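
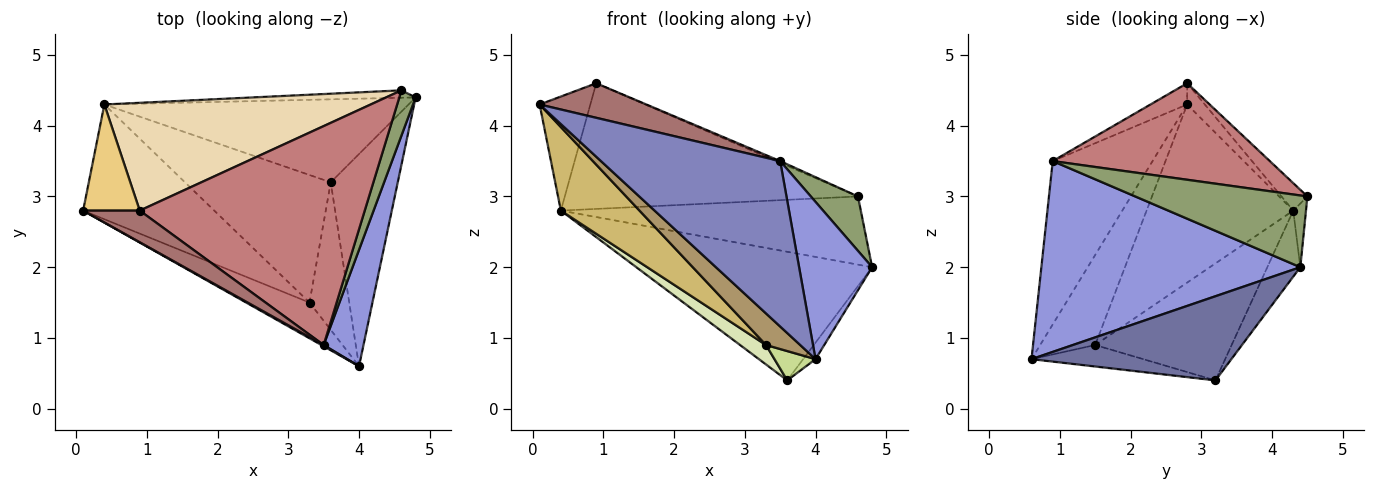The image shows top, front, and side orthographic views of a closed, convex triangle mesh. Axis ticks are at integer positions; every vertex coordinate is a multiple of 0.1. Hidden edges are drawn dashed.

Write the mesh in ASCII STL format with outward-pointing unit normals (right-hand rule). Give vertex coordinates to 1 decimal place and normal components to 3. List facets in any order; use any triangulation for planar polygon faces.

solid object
 facet normal 0.781 0.048 -0.622
  outer loop
   vertex 3.6 3.2 0.4
   vertex 4.8 4.4 2.0
   vertex 4.0 0.6 0.7
  endloop
 endfacet
 facet normal -0.487 -0.874 0.007
  outer loop
   vertex 3.5 0.9 3.5
   vertex 0.1 2.8 4.3
   vertex 4.0 0.6 0.7
  endloop
 endfacet
 facet normal 0.944 -0.266 0.197
  outer loop
   vertex 3.5 0.9 3.5
   vertex 4.0 0.6 0.7
   vertex 4.8 4.4 2.0
  endloop
 endfacet
 facet normal -0.117 0.835 -0.538
  outer loop
   vertex 0.4 4.3 2.8
   vertex 4.8 4.4 2.0
   vertex 3.6 3.2 0.4
  endloop
 endfacet
 facet normal 0.942 -0.258 0.214
  outer loop
   vertex 4.6 4.5 3.0
   vertex 3.5 0.9 3.5
   vertex 4.8 4.4 2.0
  endloop
 endfacet
 facet normal -0.042 0.993 -0.108
  outer loop
   vertex 4.6 4.5 3.0
   vertex 4.8 4.4 2.0
   vertex 0.4 4.3 2.8
  endloop
 endfacet
 facet normal -0.469 -0.172 -0.866
  outer loop
   vertex 3.3 1.5 0.9
   vertex 3.6 3.2 0.4
   vertex 4.0 0.6 0.7
  endloop
 endfacet
 facet normal -0.621 -0.118 -0.774
  outer loop
   vertex 3.3 1.5 0.9
   vertex 0.4 4.3 2.8
   vertex 3.6 3.2 0.4
  endloop
 endfacet
 facet normal -0.729 -0.453 -0.513
  outer loop
   vertex 3.3 1.5 0.9
   vertex 4.0 0.6 0.7
   vertex 0.1 2.8 4.3
  endloop
 endfacet
 facet normal -0.739 -0.396 -0.544
  outer loop
   vertex 3.3 1.5 0.9
   vertex 0.1 2.8 4.3
   vertex 0.4 4.3 2.8
  endloop
 endfacet
 facet normal -0.247 0.709 0.660
  outer loop
   vertex 0.9 2.8 4.6
   vertex 0.4 4.3 2.8
   vertex 0.1 2.8 4.3
  endloop
 endfacet
 facet normal -0.067 0.757 0.650
  outer loop
   vertex 0.9 2.8 4.6
   vertex 4.6 4.5 3.0
   vertex 0.4 4.3 2.8
  endloop
 endfacet
 facet normal -0.245 -0.715 0.655
  outer loop
   vertex 0.9 2.8 4.6
   vertex 0.1 2.8 4.3
   vertex 3.5 0.9 3.5
  endloop
 endfacet
 facet normal 0.394 0.007 0.919
  outer loop
   vertex 0.9 2.8 4.6
   vertex 3.5 0.9 3.5
   vertex 4.6 4.5 3.0
  endloop
 endfacet
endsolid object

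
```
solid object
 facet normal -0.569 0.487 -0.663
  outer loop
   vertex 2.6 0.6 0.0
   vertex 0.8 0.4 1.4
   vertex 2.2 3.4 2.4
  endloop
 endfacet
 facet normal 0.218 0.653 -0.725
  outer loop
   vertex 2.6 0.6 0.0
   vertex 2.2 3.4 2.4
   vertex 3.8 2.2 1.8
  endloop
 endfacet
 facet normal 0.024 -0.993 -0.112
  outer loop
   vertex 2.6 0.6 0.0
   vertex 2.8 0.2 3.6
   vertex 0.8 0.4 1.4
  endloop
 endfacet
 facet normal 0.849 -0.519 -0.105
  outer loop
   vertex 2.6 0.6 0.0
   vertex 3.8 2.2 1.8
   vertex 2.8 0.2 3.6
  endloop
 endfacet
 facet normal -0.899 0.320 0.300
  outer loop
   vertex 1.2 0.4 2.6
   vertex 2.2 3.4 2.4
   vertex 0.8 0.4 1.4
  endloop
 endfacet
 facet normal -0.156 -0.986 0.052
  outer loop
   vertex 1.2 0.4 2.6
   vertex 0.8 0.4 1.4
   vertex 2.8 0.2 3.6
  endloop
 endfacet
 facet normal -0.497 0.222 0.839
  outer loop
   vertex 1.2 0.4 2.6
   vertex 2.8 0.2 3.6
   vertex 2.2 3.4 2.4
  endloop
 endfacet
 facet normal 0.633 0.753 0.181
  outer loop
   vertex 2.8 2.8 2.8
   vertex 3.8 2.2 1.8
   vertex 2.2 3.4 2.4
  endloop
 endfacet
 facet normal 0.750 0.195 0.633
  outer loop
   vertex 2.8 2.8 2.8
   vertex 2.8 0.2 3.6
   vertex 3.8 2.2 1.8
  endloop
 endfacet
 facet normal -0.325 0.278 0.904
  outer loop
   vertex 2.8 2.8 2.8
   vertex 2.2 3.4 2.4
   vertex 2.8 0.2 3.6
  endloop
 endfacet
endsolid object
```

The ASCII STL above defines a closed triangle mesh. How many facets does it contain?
10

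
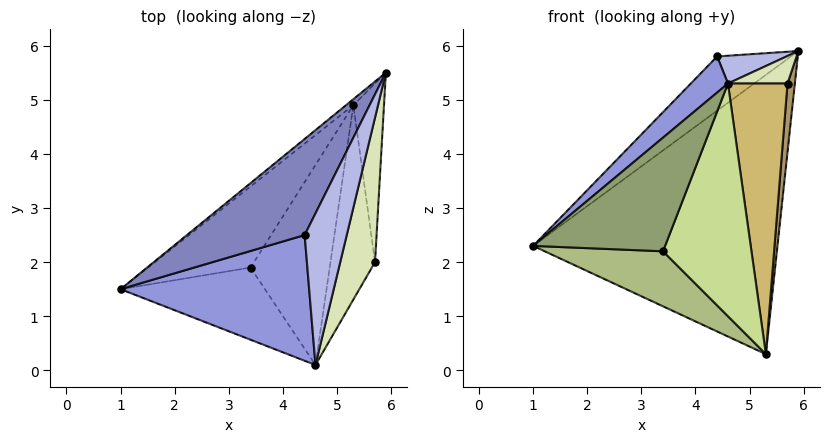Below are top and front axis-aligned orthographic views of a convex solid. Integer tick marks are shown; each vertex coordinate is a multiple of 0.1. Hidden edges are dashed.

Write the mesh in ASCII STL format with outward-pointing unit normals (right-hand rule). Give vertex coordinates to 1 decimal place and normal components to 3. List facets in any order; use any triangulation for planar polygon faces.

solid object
 facet normal -0.625 0.781 -0.017
  outer loop
   vertex 5.3 4.9 0.3
   vertex 1.0 1.5 2.3
   vertex 5.9 5.5 5.9
  endloop
 endfacet
 facet normal -0.721 0.340 0.603
  outer loop
   vertex 4.4 2.5 5.8
   vertex 5.9 5.5 5.9
   vertex 1.0 1.5 2.3
  endloop
 endfacet
 facet normal -0.672 -0.204 0.711
  outer loop
   vertex 4.4 2.5 5.8
   vertex 1.0 1.5 2.3
   vertex 4.6 0.1 5.3
  endloop
 endfacet
 facet normal 0.283 -0.173 0.943
  outer loop
   vertex 4.4 2.5 5.8
   vertex 4.6 0.1 5.3
   vertex 5.9 5.5 5.9
  endloop
 endfacet
 facet normal 0.118 -0.838 -0.532
  outer loop
   vertex 3.4 1.9 2.2
   vertex 4.6 0.1 5.3
   vertex 1.0 1.5 2.3
  endloop
 endfacet
 facet normal 0.059 -0.561 -0.826
  outer loop
   vertex 3.4 1.9 2.2
   vertex 1.0 1.5 2.3
   vertex 5.3 4.9 0.3
  endloop
 endfacet
 facet normal 0.479 -0.666 -0.572
  outer loop
   vertex 3.4 1.9 2.2
   vertex 5.3 4.9 0.3
   vertex 4.6 0.1 5.3
  endloop
 endfacet
 facet normal 0.307 -0.178 0.935
  outer loop
   vertex 5.7 2.0 5.3
   vertex 5.9 5.5 5.9
   vertex 4.6 0.1 5.3
  endloop
 endfacet
 facet normal 0.994 -0.039 -0.102
  outer loop
   vertex 5.7 2.0 5.3
   vertex 5.3 4.9 0.3
   vertex 5.9 5.5 5.9
  endloop
 endfacet
 facet normal 0.814 -0.471 -0.339
  outer loop
   vertex 5.7 2.0 5.3
   vertex 4.6 0.1 5.3
   vertex 5.3 4.9 0.3
  endloop
 endfacet
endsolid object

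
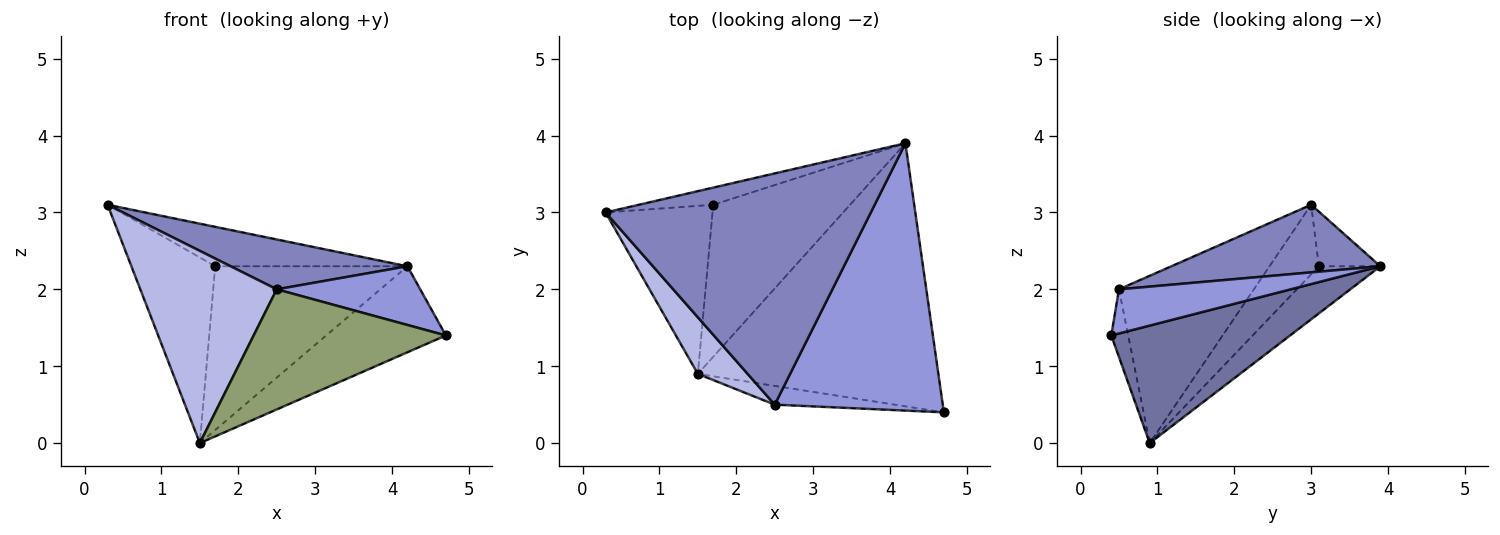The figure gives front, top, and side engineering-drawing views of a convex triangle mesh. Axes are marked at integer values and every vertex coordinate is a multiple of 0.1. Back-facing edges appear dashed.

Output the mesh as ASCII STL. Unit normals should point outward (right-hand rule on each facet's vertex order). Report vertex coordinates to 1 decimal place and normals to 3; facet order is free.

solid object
 facet normal 0.421 0.282 -0.862
  outer loop
   vertex 1.5 0.9 0.0
   vertex 4.2 3.9 2.3
   vertex 4.7 0.4 1.4
  endloop
 endfacet
 facet normal 0.242 -0.205 0.949
  outer loop
   vertex 2.5 0.5 2.0
   vertex 4.2 3.9 2.3
   vertex 0.3 3.0 3.1
  endloop
 endfacet
 facet normal 0.249 -0.208 0.946
  outer loop
   vertex 2.5 0.5 2.0
   vertex 4.7 0.4 1.4
   vertex 4.2 3.9 2.3
  endloop
 endfacet
 facet normal -0.688 -0.696 0.205
  outer loop
   vertex 2.5 0.5 2.0
   vertex 0.3 3.0 3.1
   vertex 1.5 0.9 0.0
  endloop
 endfacet
 facet normal -0.087 -0.984 -0.154
  outer loop
   vertex 2.5 0.5 2.0
   vertex 1.5 0.9 0.0
   vertex 4.7 0.4 1.4
  endloop
 endfacet
 facet normal -0.282 0.880 -0.383
  outer loop
   vertex 1.7 3.1 2.3
   vertex 0.3 3.0 3.1
   vertex 4.2 3.9 2.3
  endloop
 endfacet
 facet normal -0.400 0.679 -0.615
  outer loop
   vertex 1.7 3.1 2.3
   vertex 1.5 0.9 0.0
   vertex 0.3 3.0 3.1
  endloop
 endfacet
 facet normal -0.228 0.713 -0.663
  outer loop
   vertex 1.7 3.1 2.3
   vertex 4.2 3.9 2.3
   vertex 1.5 0.9 0.0
  endloop
 endfacet
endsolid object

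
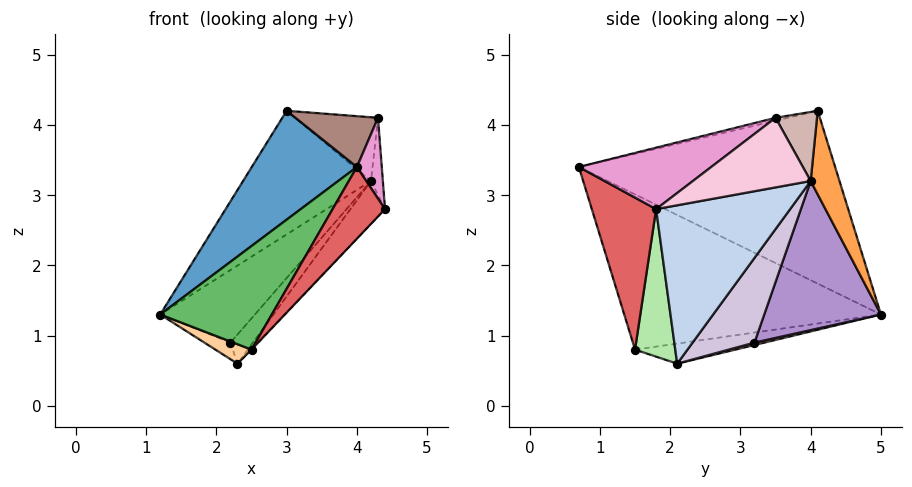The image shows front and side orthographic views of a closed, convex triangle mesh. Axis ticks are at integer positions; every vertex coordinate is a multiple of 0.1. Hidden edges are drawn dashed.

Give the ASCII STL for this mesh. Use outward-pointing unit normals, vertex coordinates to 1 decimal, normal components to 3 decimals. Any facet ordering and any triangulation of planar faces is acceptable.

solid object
 facet normal -0.842 -0.345 0.415
  outer loop
   vertex 3.0 4.1 4.2
   vertex 1.2 5.0 1.3
   vertex 4.0 0.7 3.4
  endloop
 endfacet
 facet normal 0.723 0.187 -0.665
  outer loop
   vertex 4.2 4.0 3.2
   vertex 4.4 1.8 2.8
   vertex 2.3 2.1 0.6
  endloop
 endfacet
 facet normal 0.217 0.962 0.164
  outer loop
   vertex 4.2 4.0 3.2
   vertex 1.2 5.0 1.3
   vertex 3.0 4.1 4.2
  endloop
 endfacet
 facet normal -0.938 -0.338 -0.075
  outer loop
   vertex 2.5 1.5 0.8
   vertex 1.2 5.0 1.3
   vertex 2.3 2.1 0.6
  endloop
 endfacet
 facet normal -0.850 -0.369 0.377
  outer loop
   vertex 2.5 1.5 0.8
   vertex 4.0 0.7 3.4
   vertex 1.2 5.0 1.3
  endloop
 endfacet
 facet normal 0.724 0.011 -0.690
  outer loop
   vertex 2.5 1.5 0.8
   vertex 2.3 2.1 0.6
   vertex 4.4 1.8 2.8
  endloop
 endfacet
 facet normal 0.652 -0.532 -0.540
  outer loop
   vertex 2.5 1.5 0.8
   vertex 4.4 1.8 2.8
   vertex 4.0 0.7 3.4
  endloop
 endfacet
 facet normal 0.104 0.270 -0.957
  outer loop
   vertex 2.2 3.2 0.9
   vertex 2.3 2.1 0.6
   vertex 1.2 5.0 1.3
  endloop
 endfacet
 facet normal 0.579 0.470 -0.667
  outer loop
   vertex 2.2 3.2 0.9
   vertex 1.2 5.0 1.3
   vertex 4.2 4.0 3.2
  endloop
 endfacet
 facet normal 0.686 0.249 -0.683
  outer loop
   vertex 2.2 3.2 0.9
   vertex 4.2 4.0 3.2
   vertex 2.3 2.1 0.6
  endloop
 endfacet
 facet normal -0.036 -0.239 0.970
  outer loop
   vertex 4.3 3.5 4.1
   vertex 3.0 4.1 4.2
   vertex 4.0 0.7 3.4
  endloop
 endfacet
 facet normal 0.408 0.816 0.408
  outer loop
   vertex 4.3 3.5 4.1
   vertex 4.2 4.0 3.2
   vertex 3.0 4.1 4.2
  endloop
 endfacet
 facet normal 0.937 -0.176 0.302
  outer loop
   vertex 4.3 3.5 4.1
   vertex 4.0 0.7 3.4
   vertex 4.4 1.8 2.8
  endloop
 endfacet
 facet normal 0.993 0.100 -0.055
  outer loop
   vertex 4.3 3.5 4.1
   vertex 4.4 1.8 2.8
   vertex 4.2 4.0 3.2
  endloop
 endfacet
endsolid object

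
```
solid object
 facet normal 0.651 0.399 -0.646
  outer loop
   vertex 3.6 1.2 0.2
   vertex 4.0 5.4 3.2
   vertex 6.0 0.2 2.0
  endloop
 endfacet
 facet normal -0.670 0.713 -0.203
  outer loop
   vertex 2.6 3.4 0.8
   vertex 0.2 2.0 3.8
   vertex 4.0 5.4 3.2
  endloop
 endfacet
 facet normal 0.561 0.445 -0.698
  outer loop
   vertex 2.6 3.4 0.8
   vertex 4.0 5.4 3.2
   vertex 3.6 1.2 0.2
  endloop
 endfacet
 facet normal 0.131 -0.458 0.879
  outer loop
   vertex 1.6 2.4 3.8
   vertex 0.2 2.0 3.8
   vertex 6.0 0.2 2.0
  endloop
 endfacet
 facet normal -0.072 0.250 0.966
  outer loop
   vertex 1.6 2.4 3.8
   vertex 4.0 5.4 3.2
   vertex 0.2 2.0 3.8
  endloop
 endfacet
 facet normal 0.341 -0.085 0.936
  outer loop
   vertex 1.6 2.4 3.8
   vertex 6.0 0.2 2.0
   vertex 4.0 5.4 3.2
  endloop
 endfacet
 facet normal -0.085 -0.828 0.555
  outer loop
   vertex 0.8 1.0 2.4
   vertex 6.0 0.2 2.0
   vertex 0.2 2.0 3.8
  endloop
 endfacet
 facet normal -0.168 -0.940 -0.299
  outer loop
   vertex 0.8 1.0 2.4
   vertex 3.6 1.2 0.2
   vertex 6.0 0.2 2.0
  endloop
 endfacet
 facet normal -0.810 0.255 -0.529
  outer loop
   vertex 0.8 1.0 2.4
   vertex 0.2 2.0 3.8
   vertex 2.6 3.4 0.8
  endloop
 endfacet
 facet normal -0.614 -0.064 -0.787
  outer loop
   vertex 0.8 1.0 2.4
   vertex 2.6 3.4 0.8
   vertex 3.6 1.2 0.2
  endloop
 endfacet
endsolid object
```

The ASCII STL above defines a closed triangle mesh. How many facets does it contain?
10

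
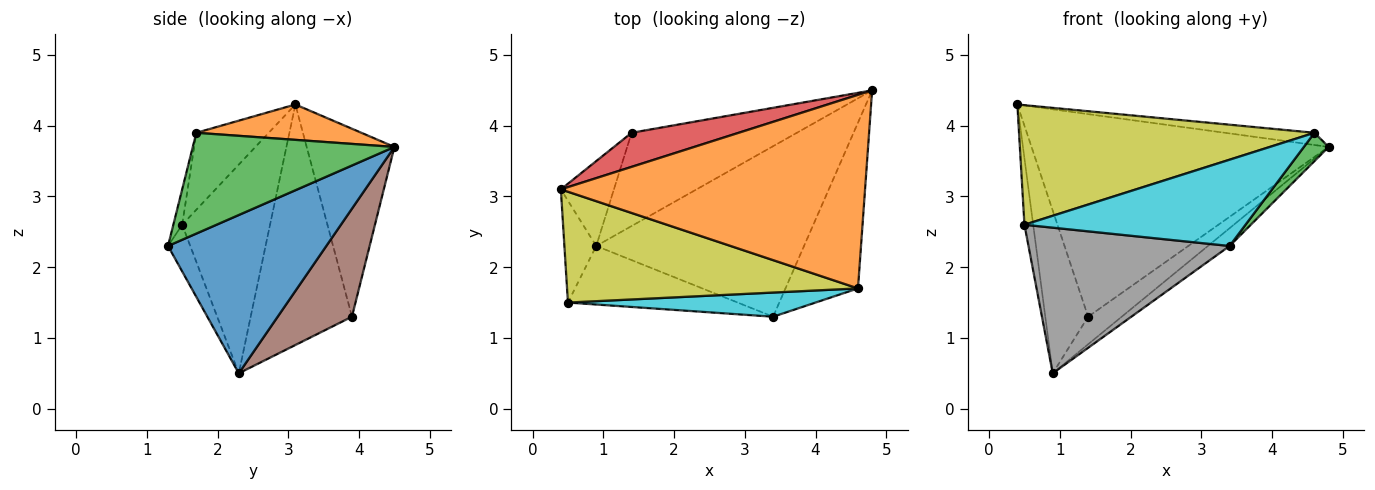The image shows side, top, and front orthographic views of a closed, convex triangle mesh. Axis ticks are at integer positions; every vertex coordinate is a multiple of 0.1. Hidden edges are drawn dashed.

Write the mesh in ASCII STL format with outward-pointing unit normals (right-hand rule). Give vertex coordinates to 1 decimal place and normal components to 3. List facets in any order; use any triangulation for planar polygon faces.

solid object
 facet normal 0.604 0.083 -0.793
  outer loop
   vertex 0.9 2.3 0.5
   vertex 4.8 4.5 3.7
   vertex 3.4 1.3 2.3
  endloop
 endfacet
 facet normal 0.115 0.063 0.991
  outer loop
   vertex 4.6 1.7 3.9
   vertex 4.8 4.5 3.7
   vertex 0.4 3.1 4.3
  endloop
 endfacet
 facet normal 0.808 -0.099 -0.581
  outer loop
   vertex 4.6 1.7 3.9
   vertex 3.4 1.3 2.3
   vertex 4.8 4.5 3.7
  endloop
 endfacet
 facet normal -0.280 0.947 0.159
  outer loop
   vertex 1.4 3.9 1.3
   vertex 0.4 3.1 4.3
   vertex 4.8 4.5 3.7
  endloop
 endfacet
 facet normal -0.903 0.382 -0.199
  outer loop
   vertex 1.4 3.9 1.3
   vertex 0.9 2.3 0.5
   vertex 0.4 3.1 4.3
  endloop
 endfacet
 facet normal 0.531 0.240 -0.813
  outer loop
   vertex 1.4 3.9 1.3
   vertex 4.8 4.5 3.7
   vertex 0.9 2.3 0.5
  endloop
 endfacet
 facet normal -0.984 0.098 -0.150
  outer loop
   vertex 0.5 1.5 2.6
   vertex 0.4 3.1 4.3
   vertex 0.9 2.3 0.5
  endloop
 endfacet
 facet normal -0.102 -0.923 -0.371
  outer loop
   vertex 0.5 1.5 2.6
   vertex 0.9 2.3 0.5
   vertex 3.4 1.3 2.3
  endloop
 endfacet
 facet normal -0.177 -0.722 0.669
  outer loop
   vertex 0.5 1.5 2.6
   vertex 4.6 1.7 3.9
   vertex 0.4 3.1 4.3
  endloop
 endfacet
 facet normal -0.038 -0.962 0.269
  outer loop
   vertex 0.5 1.5 2.6
   vertex 3.4 1.3 2.3
   vertex 4.6 1.7 3.9
  endloop
 endfacet
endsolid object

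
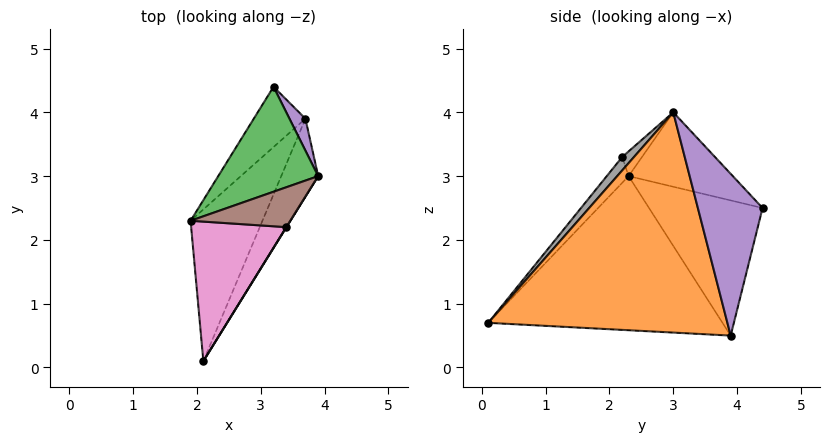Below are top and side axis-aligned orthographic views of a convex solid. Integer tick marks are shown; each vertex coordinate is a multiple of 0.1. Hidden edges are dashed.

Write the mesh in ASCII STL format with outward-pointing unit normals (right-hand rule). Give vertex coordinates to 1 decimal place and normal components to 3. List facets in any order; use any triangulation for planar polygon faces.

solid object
 facet normal -0.853 0.338 -0.398
  outer loop
   vertex 3.7 3.9 0.5
   vertex 2.1 0.1 0.7
   vertex 1.9 2.3 3.0
  endloop
 endfacet
 facet normal 0.908 -0.390 -0.152
  outer loop
   vertex 3.7 3.9 0.5
   vertex 3.9 3.0 4.0
   vertex 2.1 0.1 0.7
  endloop
 endfacet
 facet normal -0.521 0.489 0.700
  outer loop
   vertex 3.2 4.4 2.5
   vertex 1.9 2.3 3.0
   vertex 3.9 3.0 4.0
  endloop
 endfacet
 facet normal -0.838 0.442 -0.320
  outer loop
   vertex 3.2 4.4 2.5
   vertex 3.7 3.9 0.5
   vertex 1.9 2.3 3.0
  endloop
 endfacet
 facet normal 0.852 0.516 0.084
  outer loop
   vertex 3.2 4.4 2.5
   vertex 3.9 3.0 4.0
   vertex 3.7 3.9 0.5
  endloop
 endfacet
 facet normal -0.197 -0.573 0.796
  outer loop
   vertex 3.4 2.2 3.3
   vertex 3.9 3.0 4.0
   vertex 1.9 2.3 3.0
  endloop
 endfacet
 facet normal -0.182 -0.718 0.671
  outer loop
   vertex 3.4 2.2 3.3
   vertex 1.9 2.3 3.0
   vertex 2.1 0.1 0.7
  endloop
 endfacet
 facet normal 0.842 -0.539 0.014
  outer loop
   vertex 3.4 2.2 3.3
   vertex 2.1 0.1 0.7
   vertex 3.9 3.0 4.0
  endloop
 endfacet
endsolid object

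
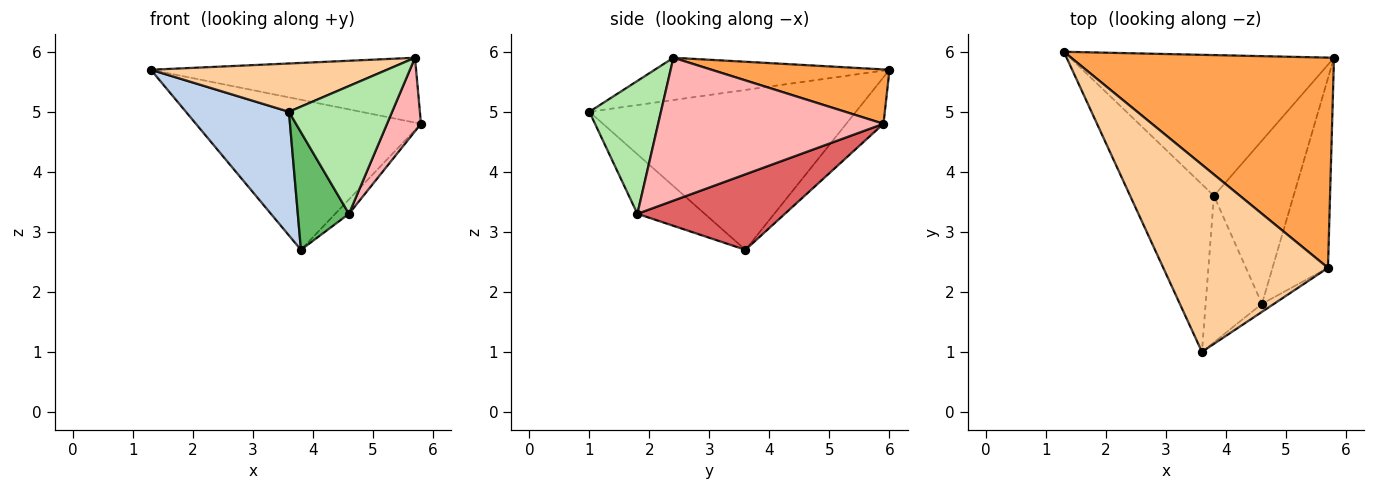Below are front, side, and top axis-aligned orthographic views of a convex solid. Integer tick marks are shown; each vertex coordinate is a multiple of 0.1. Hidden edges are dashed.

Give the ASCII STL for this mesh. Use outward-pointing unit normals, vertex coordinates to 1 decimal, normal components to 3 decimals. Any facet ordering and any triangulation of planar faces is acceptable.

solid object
 facet normal -0.120 0.724 -0.679
  outer loop
   vertex 3.8 3.6 2.7
   vertex 1.3 6.0 5.7
   vertex 5.8 5.9 4.8
  endloop
 endfacet
 facet normal -0.838 -0.324 -0.439
  outer loop
   vertex 3.8 3.6 2.7
   vertex 3.6 1.0 5.0
   vertex 1.3 6.0 5.7
  endloop
 endfacet
 facet normal 0.194 0.289 0.937
  outer loop
   vertex 5.7 2.4 5.9
   vertex 5.8 5.9 4.8
   vertex 1.3 6.0 5.7
  endloop
 endfacet
 facet normal -0.241 -0.242 0.940
  outer loop
   vertex 5.7 2.4 5.9
   vertex 1.3 6.0 5.7
   vertex 3.6 1.0 5.0
  endloop
 endfacet
 facet normal -0.636 -0.483 -0.602
  outer loop
   vertex 4.6 1.8 3.3
   vertex 3.6 1.0 5.0
   vertex 3.8 3.6 2.7
  endloop
 endfacet
 facet normal 0.569 -0.821 -0.051
  outer loop
   vertex 4.6 1.8 3.3
   vertex 5.7 2.4 5.9
   vertex 3.6 1.0 5.0
  endloop
 endfacet
 facet normal 0.687 0.064 -0.724
  outer loop
   vertex 4.6 1.8 3.3
   vertex 3.8 3.6 2.7
   vertex 5.8 5.9 4.8
  endloop
 endfacet
 facet normal 0.923 -0.139 -0.358
  outer loop
   vertex 4.6 1.8 3.3
   vertex 5.8 5.9 4.8
   vertex 5.7 2.4 5.9
  endloop
 endfacet
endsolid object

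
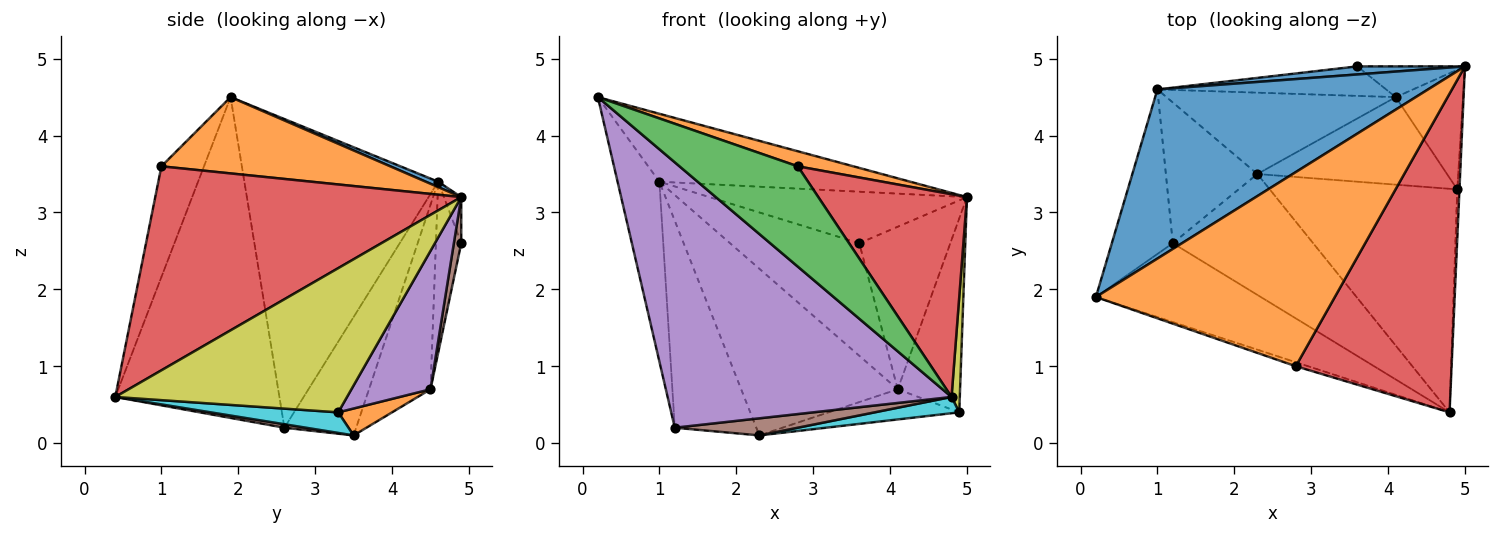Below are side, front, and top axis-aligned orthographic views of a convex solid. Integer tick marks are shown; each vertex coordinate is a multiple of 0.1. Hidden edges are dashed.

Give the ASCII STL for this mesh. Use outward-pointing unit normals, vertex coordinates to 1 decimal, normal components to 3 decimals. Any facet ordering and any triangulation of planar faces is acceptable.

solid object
 facet normal 0.018 0.373 0.928
  outer loop
   vertex 1.0 4.6 3.4
   vertex 0.2 1.9 4.5
   vertex 5.0 4.9 3.2
  endloop
 endfacet
 facet normal 0.303 -0.074 0.950
  outer loop
   vertex 2.8 1.0 3.6
   vertex 5.0 4.9 3.2
   vertex 0.2 1.9 4.5
  endloop
 endfacet
 facet normal -0.338 -0.940 -0.038
  outer loop
   vertex 2.8 1.0 3.6
   vertex 0.2 1.9 4.5
   vertex 4.8 0.4 0.6
  endloop
 endfacet
 facet normal 0.741 -0.360 0.566
  outer loop
   vertex 2.8 1.0 3.6
   vertex 4.8 0.4 0.6
   vertex 5.0 4.9 3.2
  endloop
 endfacet
 facet normal -0.485 -0.838 -0.249
  outer loop
   vertex 1.2 2.6 0.2
   vertex 4.8 0.4 0.6
   vertex 0.2 1.9 4.5
  endloop
 endfacet
 facet normal 0.024 -0.140 -0.990
  outer loop
   vertex 1.2 2.6 0.2
   vertex 2.3 3.5 0.1
   vertex 4.8 0.4 0.6
  endloop
 endfacet
 facet normal -0.960 0.207 -0.189
  outer loop
   vertex 1.2 2.6 0.2
   vertex 0.2 1.9 4.5
   vertex 1.0 4.6 3.4
  endloop
 endfacet
 facet normal -0.588 0.669 -0.455
  outer loop
   vertex 1.2 2.6 0.2
   vertex 1.0 4.6 3.4
   vertex 2.3 3.5 0.1
  endloop
 endfacet
 facet normal 0.999 -0.036 -0.015
  outer loop
   vertex 4.9 3.3 0.4
   vertex 5.0 4.9 3.2
   vertex 4.8 0.4 0.6
  endloop
 endfacet
 facet normal 0.109 -0.072 -0.991
  outer loop
   vertex 4.9 3.3 0.4
   vertex 4.8 0.4 0.6
   vertex 2.3 3.5 0.1
  endloop
 endfacet
 facet normal -0.066 0.986 0.154
  outer loop
   vertex 3.6 4.9 2.6
   vertex 1.0 4.6 3.4
   vertex 5.0 4.9 3.2
  endloop
 endfacet
 facet normal 0.133 0.323 -0.937
  outer loop
   vertex 4.1 4.5 0.7
   vertex 4.9 3.3 0.4
   vertex 2.3 3.5 0.1
  endloop
 endfacet
 facet normal -0.333 0.847 -0.414
  outer loop
   vertex 4.1 4.5 0.7
   vertex 2.3 3.5 0.1
   vertex 1.0 4.6 3.4
  endloop
 endfacet
 facet normal -0.186 0.950 -0.249
  outer loop
   vertex 4.1 4.5 0.7
   vertex 1.0 4.6 3.4
   vertex 3.6 4.9 2.6
  endloop
 endfacet
 facet normal 0.734 0.578 -0.357
  outer loop
   vertex 4.1 4.5 0.7
   vertex 5.0 4.9 3.2
   vertex 4.9 3.3 0.4
  endloop
 endfacet
 facet normal 0.079 0.979 -0.185
  outer loop
   vertex 4.1 4.5 0.7
   vertex 3.6 4.9 2.6
   vertex 5.0 4.9 3.2
  endloop
 endfacet
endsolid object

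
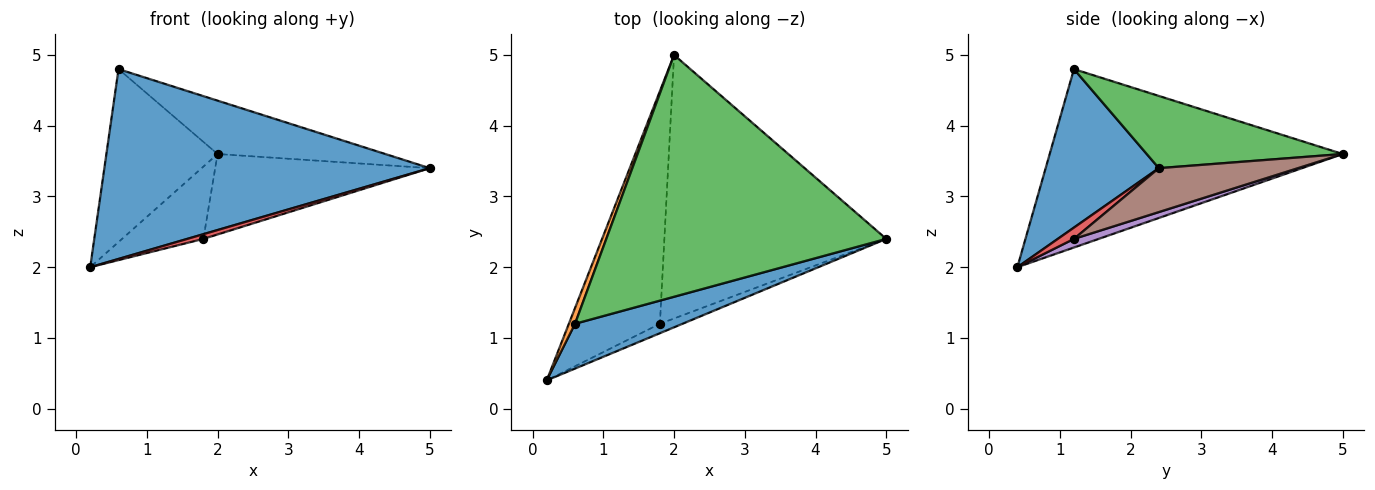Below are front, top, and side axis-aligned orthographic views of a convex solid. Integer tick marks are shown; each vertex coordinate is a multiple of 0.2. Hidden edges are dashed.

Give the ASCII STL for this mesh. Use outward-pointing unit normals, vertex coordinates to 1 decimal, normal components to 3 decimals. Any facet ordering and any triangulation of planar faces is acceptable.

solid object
 facet normal 0.321 -0.922 0.218
  outer loop
   vertex 0.6 1.2 4.8
   vertex 0.2 0.4 2.0
   vertex 5.0 2.4 3.4
  endloop
 endfacet
 facet normal -0.935 0.354 0.032
  outer loop
   vertex 0.6 1.2 4.8
   vertex 2.0 5.0 3.6
   vertex 0.2 0.4 2.0
  endloop
 endfacet
 facet normal 0.244 0.209 0.947
  outer loop
   vertex 0.6 1.2 4.8
   vertex 5.0 2.4 3.4
   vertex 2.0 5.0 3.6
  endloop
 endfacet
 facet normal 0.408 -0.408 -0.816
  outer loop
   vertex 1.8 1.2 2.4
   vertex 5.0 2.4 3.4
   vertex 0.2 0.4 2.0
  endloop
 endfacet
 facet normal 0.090 0.296 -0.951
  outer loop
   vertex 1.8 1.2 2.4
   vertex 0.2 0.4 2.0
   vertex 2.0 5.0 3.6
  endloop
 endfacet
 facet normal 0.186 0.287 -0.940
  outer loop
   vertex 1.8 1.2 2.4
   vertex 2.0 5.0 3.6
   vertex 5.0 2.4 3.4
  endloop
 endfacet
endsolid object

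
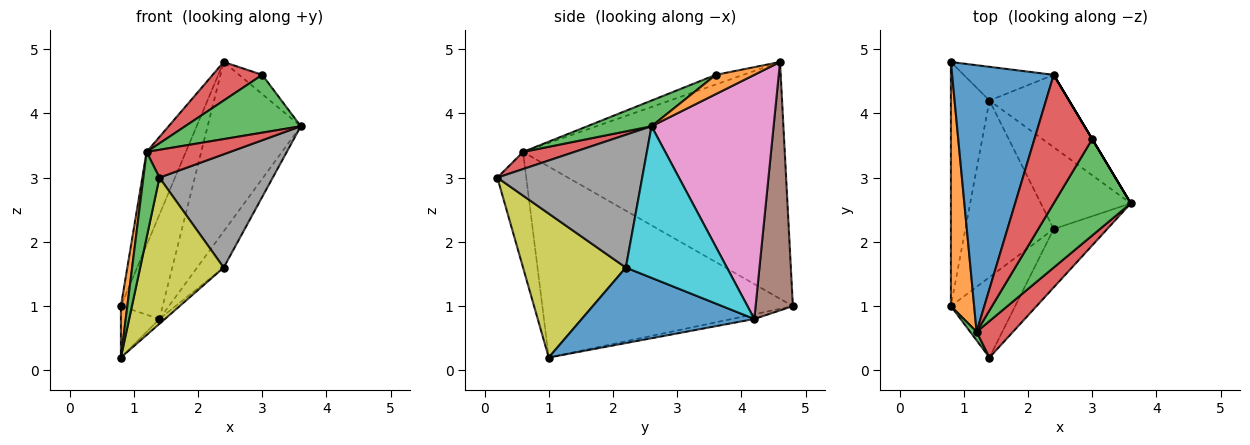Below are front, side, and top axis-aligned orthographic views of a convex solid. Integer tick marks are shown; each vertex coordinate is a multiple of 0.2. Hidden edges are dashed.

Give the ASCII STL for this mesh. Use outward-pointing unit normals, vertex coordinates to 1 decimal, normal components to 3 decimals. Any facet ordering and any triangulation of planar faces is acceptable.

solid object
 facet normal -0.910 0.136 0.391
  outer loop
   vertex 1.2 0.6 3.4
   vertex 2.4 4.6 4.8
   vertex 0.8 4.8 1.0
  endloop
 endfacet
 facet normal -0.992 -0.025 0.121
  outer loop
   vertex 1.2 0.6 3.4
   vertex 0.8 4.8 1.0
   vertex 0.8 1.0 0.2
  endloop
 endfacet
 facet normal -0.873 -0.485 0.049
  outer loop
   vertex 1.2 0.6 3.4
   vertex 0.8 1.0 0.2
   vertex 1.4 0.2 3.0
  endloop
 endfacet
 facet normal 0.350 -0.569 0.744
  outer loop
   vertex 1.2 0.6 3.4
   vertex 1.4 0.2 3.0
   vertex 3.6 2.6 3.8
  endloop
 endfacet
 facet normal -0.119 0.205 -0.972
  outer loop
   vertex 1.4 4.2 0.8
   vertex 0.8 1.0 0.2
   vertex 0.8 4.8 1.0
  endloop
 endfacet
 facet normal 0.647 0.725 -0.234
  outer loop
   vertex 1.4 4.2 0.8
   vertex 0.8 4.8 1.0
   vertex 2.4 4.6 4.8
  endloop
 endfacet
 facet normal 0.769 0.587 -0.251
  outer loop
   vertex 1.4 4.2 0.8
   vertex 2.4 4.6 4.8
   vertex 3.6 2.6 3.8
  endloop
 endfacet
 facet normal 0.751 -0.587 -0.303
  outer loop
   vertex 2.4 2.2 1.6
   vertex 3.6 2.6 3.8
   vertex 1.4 0.2 3.0
  endloop
 endfacet
 facet normal 0.733 -0.596 -0.327
  outer loop
   vertex 2.4 2.2 1.6
   vertex 1.4 0.2 3.0
   vertex 0.8 1.0 0.2
  endloop
 endfacet
 facet normal 0.839 0.220 -0.498
  outer loop
   vertex 2.4 2.2 1.6
   vertex 1.4 4.2 0.8
   vertex 3.6 2.6 3.8
  endloop
 endfacet
 facet normal 0.650 0.021 -0.760
  outer loop
   vertex 2.4 2.2 1.6
   vertex 0.8 1.0 0.2
   vertex 1.4 4.2 0.8
  endloop
 endfacet
 facet normal 0.857 0.514 0.000
  outer loop
   vertex 3.0 3.6 4.6
   vertex 3.6 2.6 3.8
   vertex 2.4 4.6 4.8
  endloop
 endfacet
 facet normal 0.275 -0.495 0.824
  outer loop
   vertex 3.0 3.6 4.6
   vertex 1.2 0.6 3.4
   vertex 3.6 2.6 3.8
  endloop
 endfacet
 facet normal -0.158 -0.284 0.946
  outer loop
   vertex 3.0 3.6 4.6
   vertex 2.4 4.6 4.8
   vertex 1.2 0.6 3.4
  endloop
 endfacet
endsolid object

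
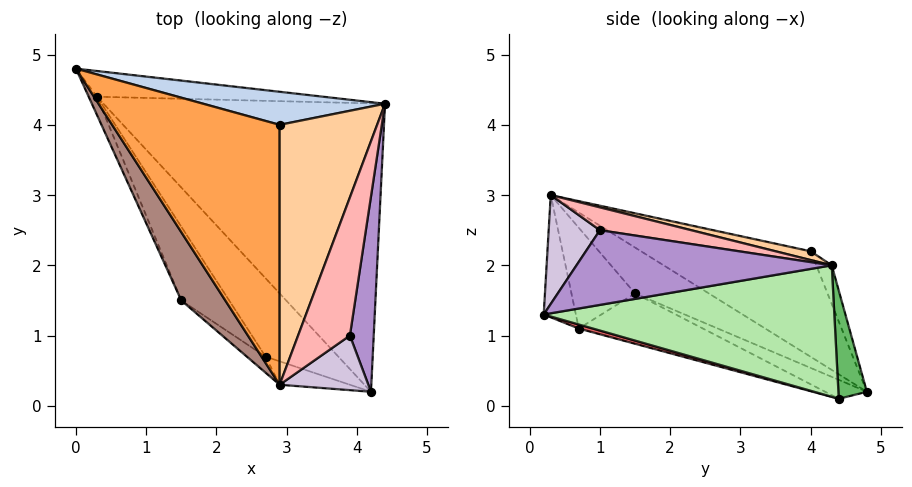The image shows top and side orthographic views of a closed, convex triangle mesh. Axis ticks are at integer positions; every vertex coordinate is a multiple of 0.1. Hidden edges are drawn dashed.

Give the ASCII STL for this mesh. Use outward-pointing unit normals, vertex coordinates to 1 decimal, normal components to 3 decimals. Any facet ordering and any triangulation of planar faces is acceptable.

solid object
 facet normal -0.292 -0.942 -0.168
  outer loop
   vertex 2.7 0.7 1.1
   vertex 4.2 0.2 1.3
   vertex 2.9 0.3 3.0
  endloop
 endfacet
 facet normal -0.106 0.861 0.498
  outer loop
   vertex 2.9 4.0 2.2
   vertex 4.4 4.3 2.0
   vertex 0.0 4.8 0.2
  endloop
 endfacet
 facet normal -0.524 0.180 0.832
  outer loop
   vertex 2.9 4.0 2.2
   vertex 0.0 4.8 0.2
   vertex 2.9 0.3 3.0
  endloop
 endfacet
 facet normal 0.088 0.211 0.974
  outer loop
   vertex 2.9 4.0 2.2
   vertex 2.9 0.3 3.0
   vertex 4.4 4.3 2.0
  endloop
 endfacet
 facet normal 0.378 0.481 -0.791
  outer loop
   vertex 0.3 4.4 0.1
   vertex 0.0 4.8 0.2
   vertex 4.4 4.3 2.0
  endloop
 endfacet
 facet normal 0.419 0.133 -0.898
  outer loop
   vertex 0.3 4.4 0.1
   vertex 4.4 4.3 2.0
   vertex 4.2 0.2 1.3
  endloop
 endfacet
 facet normal 0.054 -0.228 -0.972
  outer loop
   vertex 0.3 4.4 0.1
   vertex 4.2 0.2 1.3
   vertex 2.7 0.7 1.1
  endloop
 endfacet
 facet normal 0.402 0.077 0.912
  outer loop
   vertex 3.9 1.0 2.5
   vertex 4.4 4.3 2.0
   vertex 2.9 0.3 3.0
  endloop
 endfacet
 facet normal 0.948 -0.098 0.302
  outer loop
   vertex 3.9 1.0 2.5
   vertex 4.2 0.2 1.3
   vertex 4.4 4.3 2.0
  endloop
 endfacet
 facet normal 0.648 -0.549 0.528
  outer loop
   vertex 3.9 1.0 2.5
   vertex 2.9 0.3 3.0
   vertex 4.2 0.2 1.3
  endloop
 endfacet
 facet normal -0.721 -0.034 0.692
  outer loop
   vertex 1.5 1.5 1.6
   vertex 2.9 0.3 3.0
   vertex 0.0 4.8 0.2
  endloop
 endfacet
 facet normal -0.582 -0.806 -0.108
  outer loop
   vertex 1.5 1.5 1.6
   vertex 2.7 0.7 1.1
   vertex 2.9 0.3 3.0
  endloop
 endfacet
 facet normal -0.790 -0.506 -0.346
  outer loop
   vertex 1.5 1.5 1.6
   vertex 0.0 4.8 0.2
   vertex 0.3 4.4 0.1
  endloop
 endfacet
 facet normal -0.606 -0.549 -0.576
  outer loop
   vertex 1.5 1.5 1.6
   vertex 0.3 4.4 0.1
   vertex 2.7 0.7 1.1
  endloop
 endfacet
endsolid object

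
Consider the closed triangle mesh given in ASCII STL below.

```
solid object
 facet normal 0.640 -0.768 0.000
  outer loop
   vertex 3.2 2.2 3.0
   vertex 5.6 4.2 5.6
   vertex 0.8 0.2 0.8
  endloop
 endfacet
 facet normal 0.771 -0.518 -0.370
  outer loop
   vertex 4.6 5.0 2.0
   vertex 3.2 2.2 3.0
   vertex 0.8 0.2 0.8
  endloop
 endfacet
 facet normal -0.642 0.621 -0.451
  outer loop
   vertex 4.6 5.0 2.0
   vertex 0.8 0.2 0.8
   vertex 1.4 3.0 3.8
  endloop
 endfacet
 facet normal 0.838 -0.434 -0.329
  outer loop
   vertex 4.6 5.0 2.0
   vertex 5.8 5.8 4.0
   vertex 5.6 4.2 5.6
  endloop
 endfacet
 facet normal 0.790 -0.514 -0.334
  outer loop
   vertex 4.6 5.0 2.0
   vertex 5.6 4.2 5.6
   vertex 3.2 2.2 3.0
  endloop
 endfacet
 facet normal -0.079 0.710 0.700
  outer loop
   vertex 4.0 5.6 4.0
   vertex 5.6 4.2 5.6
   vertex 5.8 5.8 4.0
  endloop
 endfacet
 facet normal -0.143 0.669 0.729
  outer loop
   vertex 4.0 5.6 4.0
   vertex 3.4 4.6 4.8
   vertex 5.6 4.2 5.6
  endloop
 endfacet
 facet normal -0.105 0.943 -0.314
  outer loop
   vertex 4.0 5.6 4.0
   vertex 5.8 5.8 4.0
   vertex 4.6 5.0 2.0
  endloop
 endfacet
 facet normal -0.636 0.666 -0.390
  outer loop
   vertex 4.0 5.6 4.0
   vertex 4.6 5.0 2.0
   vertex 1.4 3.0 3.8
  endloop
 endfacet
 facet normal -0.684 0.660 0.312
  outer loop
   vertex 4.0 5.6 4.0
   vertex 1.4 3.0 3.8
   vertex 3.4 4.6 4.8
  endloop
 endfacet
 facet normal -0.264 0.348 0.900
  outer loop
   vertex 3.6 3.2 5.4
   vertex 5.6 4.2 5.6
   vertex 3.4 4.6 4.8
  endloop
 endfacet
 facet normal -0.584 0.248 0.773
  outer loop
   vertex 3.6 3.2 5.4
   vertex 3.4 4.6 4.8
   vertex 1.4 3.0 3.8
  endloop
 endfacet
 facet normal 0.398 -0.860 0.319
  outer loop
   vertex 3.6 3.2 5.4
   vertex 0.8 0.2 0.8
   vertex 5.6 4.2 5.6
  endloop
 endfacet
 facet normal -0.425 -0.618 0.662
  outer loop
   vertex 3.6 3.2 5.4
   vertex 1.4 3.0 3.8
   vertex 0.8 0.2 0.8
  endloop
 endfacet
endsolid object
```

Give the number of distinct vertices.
9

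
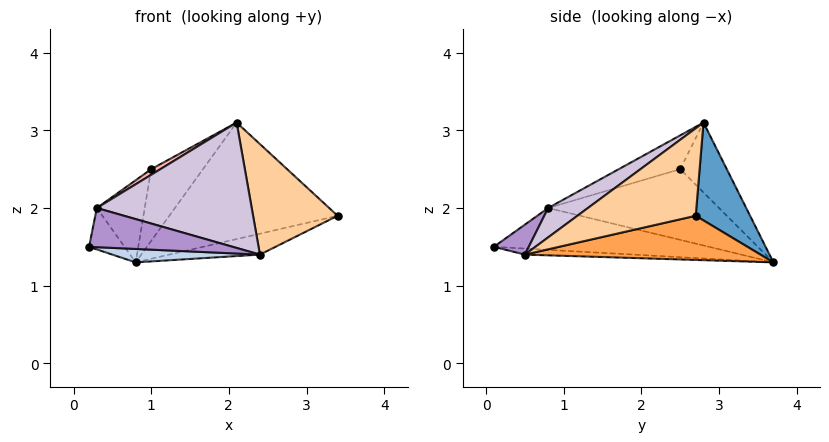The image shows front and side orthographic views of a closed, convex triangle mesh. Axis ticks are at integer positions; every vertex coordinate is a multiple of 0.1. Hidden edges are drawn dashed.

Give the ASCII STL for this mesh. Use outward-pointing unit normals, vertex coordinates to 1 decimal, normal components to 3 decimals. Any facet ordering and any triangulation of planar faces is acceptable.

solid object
 facet normal 0.298 0.922 0.246
  outer loop
   vertex 2.1 2.8 3.1
   vertex 3.4 2.7 1.9
   vertex 0.8 3.7 1.3
  endloop
 endfacet
 facet normal -0.036 -0.049 -0.998
  outer loop
   vertex 2.4 0.5 1.4
   vertex 0.2 0.1 1.5
   vertex 0.8 3.7 1.3
  endloop
 endfacet
 facet normal 0.260 0.100 -0.960
  outer loop
   vertex 2.4 0.5 1.4
   vertex 0.8 3.7 1.3
   vertex 3.4 2.7 1.9
  endloop
 endfacet
 facet normal 0.596 -0.426 0.681
  outer loop
   vertex 2.4 0.5 1.4
   vertex 3.4 2.7 1.9
   vertex 2.1 2.8 3.1
  endloop
 endfacet
 facet normal -0.509 0.565 0.650
  outer loop
   vertex 1.0 2.5 2.5
   vertex 2.1 2.8 3.1
   vertex 0.8 3.7 1.3
  endloop
 endfacet
 facet normal -0.986 0.163 -0.031
  outer loop
   vertex 0.3 0.8 2.0
   vertex 0.8 3.7 1.3
   vertex 0.2 0.1 1.5
  endloop
 endfacet
 facet normal -0.884 0.248 0.395
  outer loop
   vertex 0.3 0.8 2.0
   vertex 1.0 2.5 2.5
   vertex 0.8 3.7 1.3
  endloop
 endfacet
 facet normal -0.463 -0.069 0.884
  outer loop
   vertex 0.3 0.8 2.0
   vertex 2.1 2.8 3.1
   vertex 1.0 2.5 2.5
  endloop
 endfacet
 facet normal 0.143 -0.589 0.796
  outer loop
   vertex 0.3 0.8 2.0
   vertex 0.2 0.1 1.5
   vertex 2.4 0.5 1.4
  endloop
 endfacet
 facet normal 0.148 -0.575 0.804
  outer loop
   vertex 0.3 0.8 2.0
   vertex 2.4 0.5 1.4
   vertex 2.1 2.8 3.1
  endloop
 endfacet
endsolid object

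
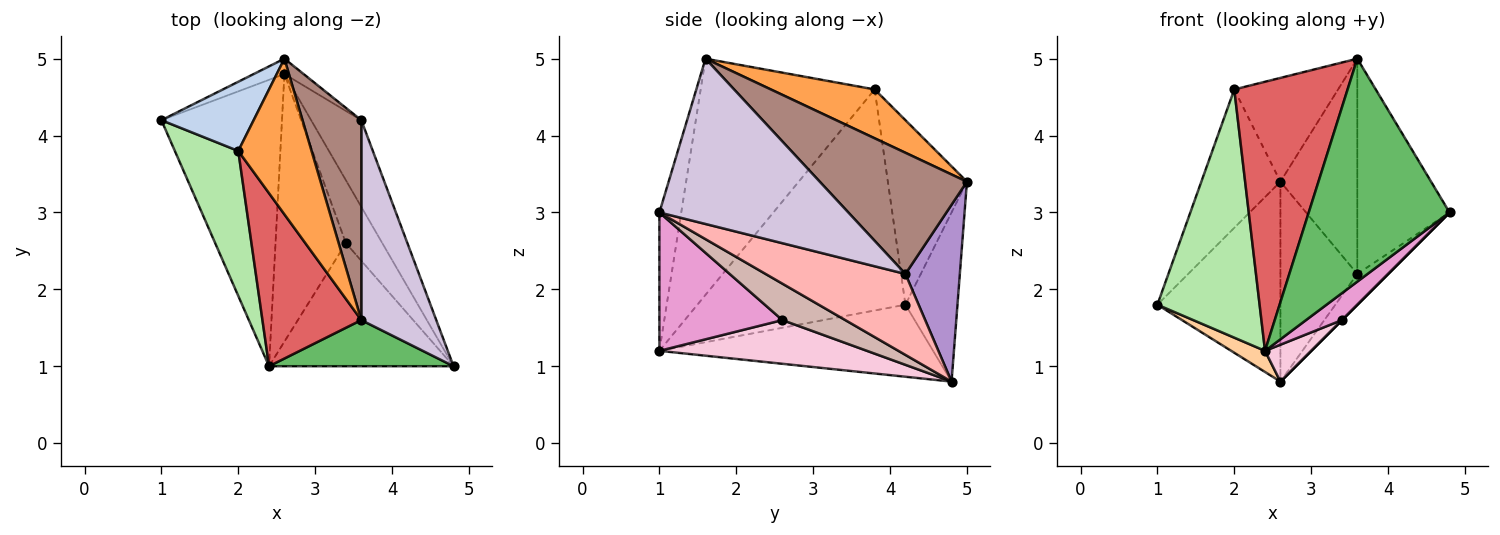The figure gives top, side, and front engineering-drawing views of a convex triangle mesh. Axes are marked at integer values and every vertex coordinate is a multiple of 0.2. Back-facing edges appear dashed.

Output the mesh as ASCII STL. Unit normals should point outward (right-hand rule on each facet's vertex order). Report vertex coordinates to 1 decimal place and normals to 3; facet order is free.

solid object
 facet normal -0.389 0.919 -0.071
  outer loop
   vertex 2.6 4.8 0.8
   vertex 1.0 4.2 1.8
   vertex 2.6 5.0 3.4
  endloop
 endfacet
 facet normal -0.667 0.667 0.333
  outer loop
   vertex 2.0 3.8 4.6
   vertex 2.6 5.0 3.4
   vertex 1.0 4.2 1.8
  endloop
 endfacet
 facet normal 0.485 0.485 0.728
  outer loop
   vertex 2.0 3.8 4.6
   vertex 3.6 1.6 5.0
   vertex 2.6 5.0 3.4
  endloop
 endfacet
 facet normal -0.512 -0.063 -0.857
  outer loop
   vertex 2.4 1.0 1.2
   vertex 1.0 4.2 1.8
   vertex 2.6 4.8 0.8
  endloop
 endfacet
 facet normal -0.150 -0.968 0.200
  outer loop
   vertex 2.4 1.0 1.2
   vertex 4.8 1.0 3.0
   vertex 3.6 1.6 5.0
  endloop
 endfacet
 facet normal -0.869 -0.427 0.249
  outer loop
   vertex 2.4 1.0 1.2
   vertex 2.0 3.8 4.6
   vertex 1.0 4.2 1.8
  endloop
 endfacet
 facet normal -0.791 -0.515 0.331
  outer loop
   vertex 2.4 1.0 1.2
   vertex 3.6 1.6 5.0
   vertex 2.0 3.8 4.6
  endloop
 endfacet
 facet normal 0.835 0.184 -0.518
  outer loop
   vertex 3.6 4.2 2.2
   vertex 4.8 1.0 3.0
   vertex 2.6 4.8 0.8
  endloop
 endfacet
 facet normal 0.577 0.815 -0.063
  outer loop
   vertex 3.6 4.2 2.2
   vertex 2.6 4.8 0.8
   vertex 2.6 5.0 3.4
  endloop
 endfacet
 facet normal 0.832 0.406 0.377
  outer loop
   vertex 3.6 4.2 2.2
   vertex 3.6 1.6 5.0
   vertex 4.8 1.0 3.0
  endloop
 endfacet
 facet normal 0.814 0.425 0.395
  outer loop
   vertex 3.6 4.2 2.2
   vertex 2.6 5.0 3.4
   vertex 3.6 1.6 5.0
  endloop
 endfacet
 facet normal 0.707 0.000 -0.707
  outer loop
   vertex 3.4 2.6 1.6
   vertex 2.6 4.8 0.8
   vertex 4.8 1.0 3.0
  endloop
 endfacet
 facet normal 0.591 -0.172 -0.788
  outer loop
   vertex 3.4 2.6 1.6
   vertex 4.8 1.0 3.0
   vertex 2.4 1.0 1.2
  endloop
 endfacet
 facet normal 0.524 -0.116 -0.844
  outer loop
   vertex 3.4 2.6 1.6
   vertex 2.4 1.0 1.2
   vertex 2.6 4.8 0.8
  endloop
 endfacet
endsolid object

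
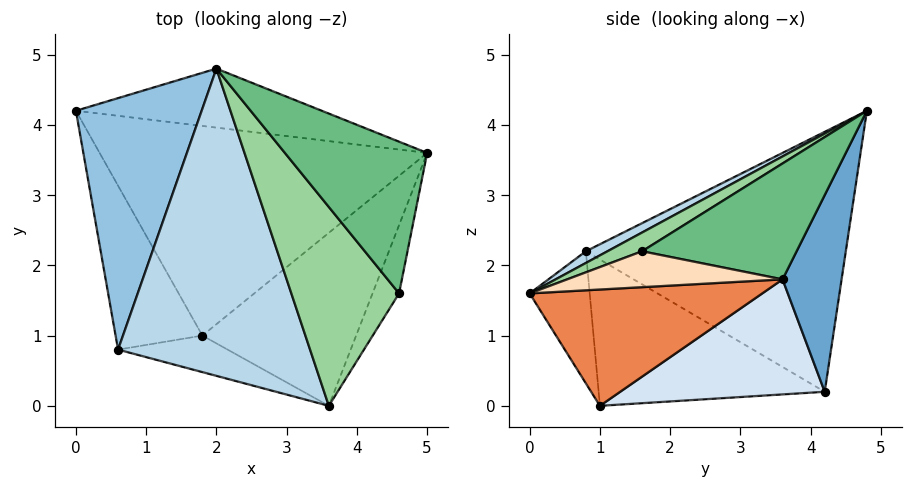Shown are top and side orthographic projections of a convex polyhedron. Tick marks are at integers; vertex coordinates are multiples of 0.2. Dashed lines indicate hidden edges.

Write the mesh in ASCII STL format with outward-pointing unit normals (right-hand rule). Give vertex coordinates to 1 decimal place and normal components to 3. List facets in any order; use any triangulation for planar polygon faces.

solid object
 facet normal 0.190 0.952 -0.238
  outer loop
   vertex 2.0 4.8 4.2
   vertex 5.0 3.6 1.8
   vertex 0.0 4.2 0.2
  endloop
 endfacet
 facet normal -0.896 0.097 0.433
  outer loop
   vertex 0.6 0.8 2.2
   vertex 2.0 4.8 4.2
   vertex 0.0 4.2 0.2
  endloop
 endfacet
 facet normal 0.054 -0.462 0.885
  outer loop
   vertex 0.6 0.8 2.2
   vertex 3.6 0.0 1.6
   vertex 2.0 4.8 4.2
  endloop
 endfacet
 facet normal 0.322 0.238 -0.916
  outer loop
   vertex 1.8 1.0 0.0
   vertex 0.0 4.2 0.2
   vertex 5.0 3.6 1.8
  endloop
 endfacet
 facet normal 0.593 -0.187 -0.784
  outer loop
   vertex 1.8 1.0 0.0
   vertex 5.0 3.6 1.8
   vertex 3.6 0.0 1.6
  endloop
 endfacet
 facet normal -0.784 -0.412 -0.465
  outer loop
   vertex 1.8 1.0 0.0
   vertex 0.6 0.8 2.2
   vertex 0.0 4.2 0.2
  endloop
 endfacet
 facet normal -0.295 -0.923 -0.245
  outer loop
   vertex 1.8 1.0 0.0
   vertex 3.6 0.0 1.6
   vertex 0.6 0.8 2.2
  endloop
 endfacet
 facet normal 0.774 -0.269 -0.572
  outer loop
   vertex 4.6 1.6 2.2
   vertex 3.6 0.0 1.6
   vertex 5.0 3.6 1.8
  endloop
 endfacet
 facet normal 0.631 0.029 0.775
  outer loop
   vertex 4.6 1.6 2.2
   vertex 5.0 3.6 1.8
   vertex 2.0 4.8 4.2
  endloop
 endfacet
 facet normal 0.155 -0.430 0.889
  outer loop
   vertex 4.6 1.6 2.2
   vertex 2.0 4.8 4.2
   vertex 3.6 0.0 1.6
  endloop
 endfacet
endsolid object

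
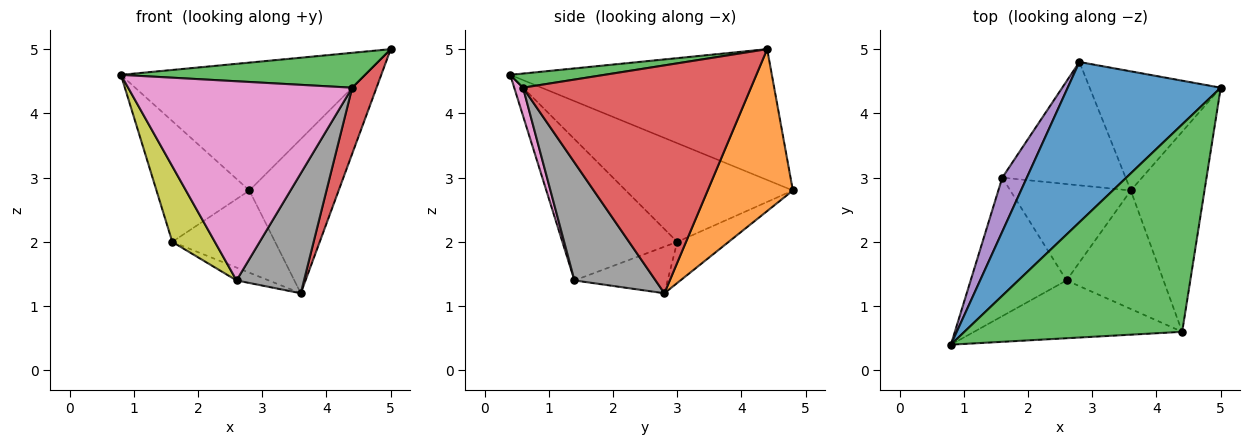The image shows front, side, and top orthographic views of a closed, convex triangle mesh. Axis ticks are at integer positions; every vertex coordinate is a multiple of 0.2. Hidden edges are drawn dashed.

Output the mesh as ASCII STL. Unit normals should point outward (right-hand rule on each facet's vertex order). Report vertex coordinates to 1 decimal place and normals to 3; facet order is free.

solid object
 facet normal -0.556 0.518 0.650
  outer loop
   vertex 2.8 4.8 2.8
   vertex 0.8 0.4 4.6
   vertex 5.0 4.4 5.0
  endloop
 endfacet
 facet normal 0.603 0.631 -0.488
  outer loop
   vertex 3.6 2.8 1.2
   vertex 2.8 4.8 2.8
   vertex 5.0 4.4 5.0
  endloop
 endfacet
 facet normal 0.064 -0.165 0.984
  outer loop
   vertex 4.4 0.6 4.4
   vertex 5.0 4.4 5.0
   vertex 0.8 0.4 4.6
  endloop
 endfacet
 facet normal 0.947 -0.101 -0.306
  outer loop
   vertex 4.4 0.6 4.4
   vertex 3.6 2.8 1.2
   vertex 5.0 4.4 5.0
  endloop
 endfacet
 facet normal -0.854 0.475 0.212
  outer loop
   vertex 1.6 3.0 2.0
   vertex 0.8 0.4 4.6
   vertex 2.8 4.8 2.8
  endloop
 endfacet
 facet normal -0.267 0.535 -0.802
  outer loop
   vertex 1.6 3.0 2.0
   vertex 2.8 4.8 2.8
   vertex 3.6 2.8 1.2
  endloop
 endfacet
 facet normal 0.038 -0.960 -0.279
  outer loop
   vertex 2.6 1.4 1.4
   vertex 4.4 0.6 4.4
   vertex 0.8 0.4 4.6
  endloop
 endfacet
 facet normal 0.650 -0.541 -0.534
  outer loop
   vertex 2.6 1.4 1.4
   vertex 3.6 2.8 1.2
   vertex 4.4 0.6 4.4
  endloop
 endfacet
 facet normal -0.791 -0.293 -0.537
  outer loop
   vertex 2.6 1.4 1.4
   vertex 0.8 0.4 4.6
   vertex 1.6 3.0 2.0
  endloop
 endfacet
 facet normal -0.358 0.123 -0.926
  outer loop
   vertex 2.6 1.4 1.4
   vertex 1.6 3.0 2.0
   vertex 3.6 2.8 1.2
  endloop
 endfacet
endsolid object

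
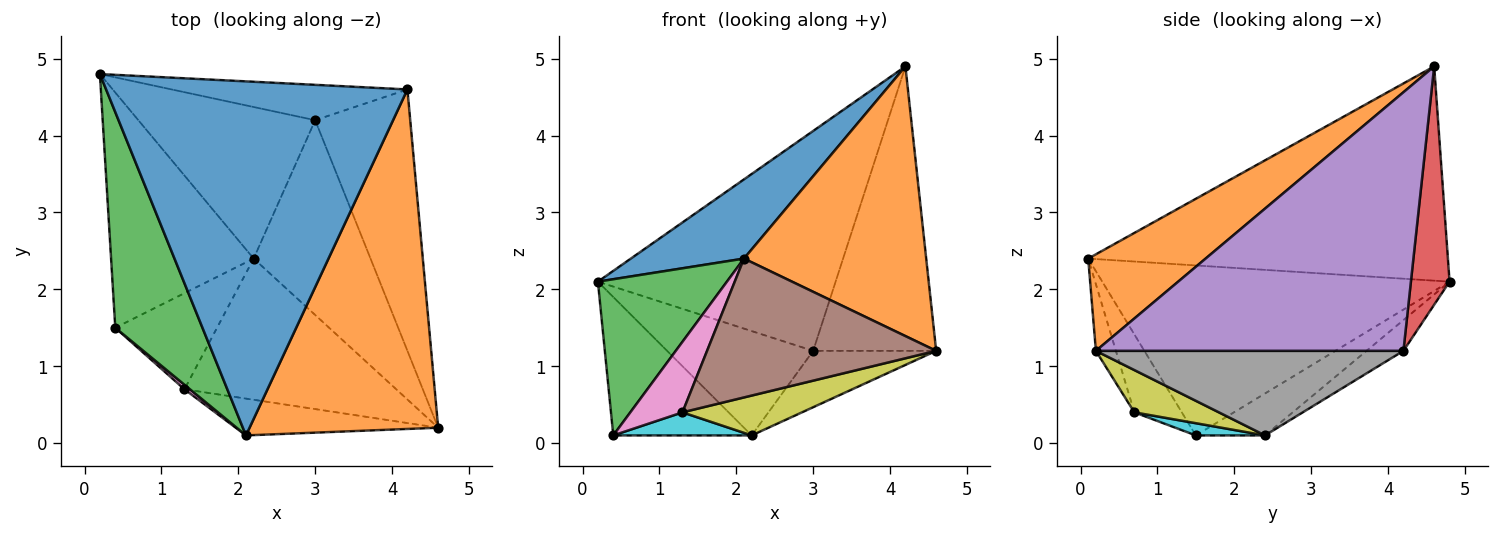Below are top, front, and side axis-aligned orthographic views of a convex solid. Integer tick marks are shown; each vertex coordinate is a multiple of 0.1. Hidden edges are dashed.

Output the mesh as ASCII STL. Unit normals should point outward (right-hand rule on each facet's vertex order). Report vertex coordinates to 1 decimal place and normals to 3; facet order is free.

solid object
 facet normal -0.570 -0.179 0.802
  outer loop
   vertex 2.1 0.1 2.4
   vertex 4.2 4.6 4.9
   vertex 0.2 4.8 2.1
  endloop
 endfacet
 facet normal 0.372 -0.577 0.727
  outer loop
   vertex 2.1 0.1 2.4
   vertex 4.6 0.2 1.2
   vertex 4.2 4.6 4.9
  endloop
 endfacet
 facet normal -0.845 -0.314 0.433
  outer loop
   vertex 0.4 1.5 0.1
   vertex 2.1 0.1 2.4
   vertex 0.2 4.8 2.1
  endloop
 endfacet
 facet normal 0.158 0.975 -0.157
  outer loop
   vertex 3.0 4.2 1.2
   vertex 0.2 4.8 2.1
   vertex 4.2 4.6 4.9
  endloop
 endfacet
 facet normal 0.879 0.351 -0.323
  outer loop
   vertex 3.0 4.2 1.2
   vertex 4.2 4.6 4.9
   vertex 4.6 0.2 1.2
  endloop
 endfacet
 facet normal -0.084 -0.963 -0.255
  outer loop
   vertex 1.3 0.7 0.4
   vertex 4.6 0.2 1.2
   vertex 2.1 0.1 2.4
  endloop
 endfacet
 facet normal -0.672 -0.739 0.047
  outer loop
   vertex 1.3 0.7 0.4
   vertex 2.1 0.1 2.4
   vertex 0.4 1.5 0.1
  endloop
 endfacet
 facet normal 0.571 0.228 -0.789
  outer loop
   vertex 2.2 2.4 0.1
   vertex 3.0 4.2 1.2
   vertex 4.6 0.2 1.2
  endloop
 endfacet
 facet normal 0.189 -0.267 -0.945
  outer loop
   vertex 2.2 2.4 0.1
   vertex 4.6 0.2 1.2
   vertex 1.3 0.7 0.4
  endloop
 endfacet
 facet normal 0.116 -0.232 -0.966
  outer loop
   vertex 2.2 2.4 0.1
   vertex 1.3 0.7 0.4
   vertex 0.4 1.5 0.1
  endloop
 endfacet
 facet normal -0.246 0.491 -0.836
  outer loop
   vertex 2.2 2.4 0.1
   vertex 0.4 1.5 0.1
   vertex 0.2 4.8 2.1
  endloop
 endfacet
 facet normal -0.142 0.561 -0.815
  outer loop
   vertex 2.2 2.4 0.1
   vertex 0.2 4.8 2.1
   vertex 3.0 4.2 1.2
  endloop
 endfacet
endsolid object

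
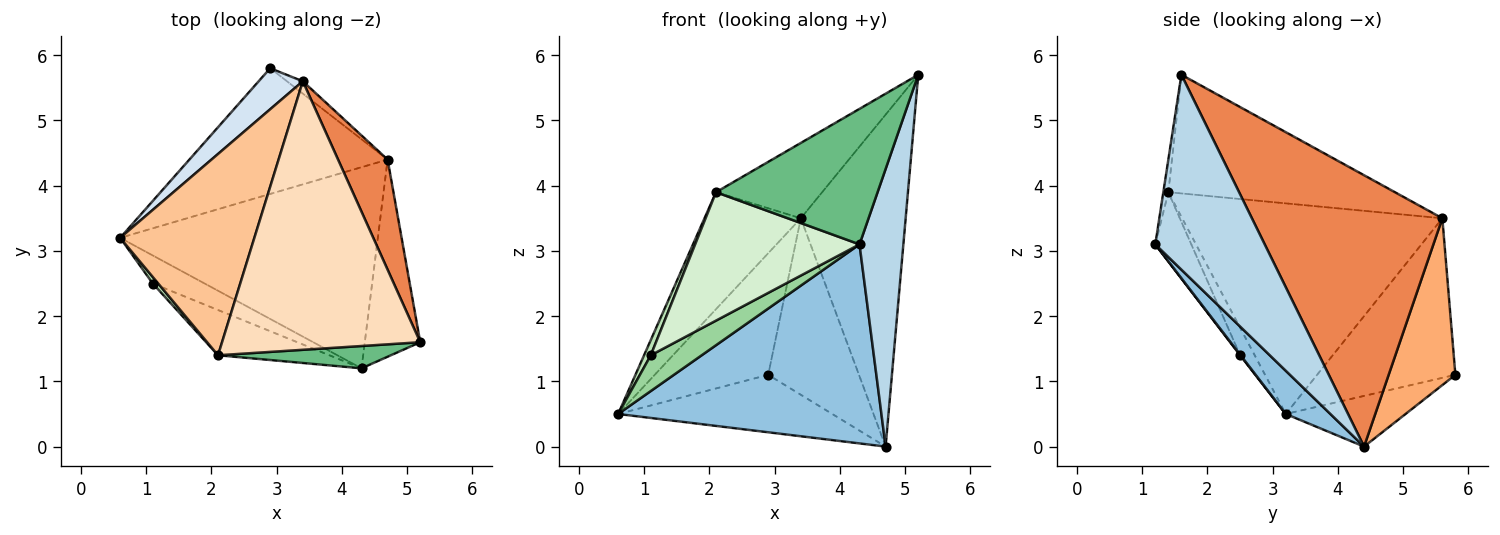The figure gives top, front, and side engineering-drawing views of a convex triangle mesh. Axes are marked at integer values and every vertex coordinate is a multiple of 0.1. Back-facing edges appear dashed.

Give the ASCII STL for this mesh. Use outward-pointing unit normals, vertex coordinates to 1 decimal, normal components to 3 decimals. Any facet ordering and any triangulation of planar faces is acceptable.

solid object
 facet normal -0.227 0.405 -0.886
  outer loop
   vertex 4.7 4.4 0.0
   vertex 0.6 3.2 0.5
   vertex 2.9 5.8 1.1
  endloop
 endfacet
 facet normal 0.118 -0.698 -0.706
  outer loop
   vertex 4.3 1.2 3.1
   vertex 0.6 3.2 0.5
   vertex 4.7 4.4 0.0
  endloop
 endfacet
 facet normal 0.898 -0.360 -0.255
  outer loop
   vertex 4.3 1.2 3.1
   vertex 4.7 4.4 0.0
   vertex 5.2 1.6 5.7
  endloop
 endfacet
 facet normal -0.756 0.620 0.209
  outer loop
   vertex 3.4 5.6 3.5
   vertex 2.9 5.8 1.1
   vertex 0.6 3.2 0.5
  endloop
 endfacet
 facet normal 0.865 0.476 0.158
  outer loop
   vertex 3.4 5.6 3.5
   vertex 5.2 1.6 5.7
   vertex 4.7 4.4 0.0
  endloop
 endfacet
 facet normal 0.591 0.804 -0.056
  outer loop
   vertex 3.4 5.6 3.5
   vertex 4.7 4.4 0.0
   vertex 2.9 5.8 1.1
  endloop
 endfacet
 facet normal -0.805 0.298 0.513
  outer loop
   vertex 2.1 1.4 3.9
   vertex 3.4 5.6 3.5
   vertex 0.6 3.2 0.5
  endloop
 endfacet
 facet normal -0.499 0.234 0.834
  outer loop
   vertex 2.1 1.4 3.9
   vertex 5.2 1.6 5.7
   vertex 3.4 5.6 3.5
  endloop
 endfacet
 facet normal -0.031 -0.986 0.162
  outer loop
   vertex 2.1 1.4 3.9
   vertex 4.3 1.2 3.1
   vertex 5.2 1.6 5.7
  endloop
 endfacet
 facet normal 0.008 -0.787 -0.617
  outer loop
   vertex 1.1 2.5 1.4
   vertex 0.6 3.2 0.5
   vertex 4.3 1.2 3.1
  endloop
 endfacet
 facet normal -0.894 -0.412 0.176
  outer loop
   vertex 1.1 2.5 1.4
   vertex 2.1 1.4 3.9
   vertex 0.6 3.2 0.5
  endloop
 endfacet
 facet normal -0.202 -0.924 -0.325
  outer loop
   vertex 1.1 2.5 1.4
   vertex 4.3 1.2 3.1
   vertex 2.1 1.4 3.9
  endloop
 endfacet
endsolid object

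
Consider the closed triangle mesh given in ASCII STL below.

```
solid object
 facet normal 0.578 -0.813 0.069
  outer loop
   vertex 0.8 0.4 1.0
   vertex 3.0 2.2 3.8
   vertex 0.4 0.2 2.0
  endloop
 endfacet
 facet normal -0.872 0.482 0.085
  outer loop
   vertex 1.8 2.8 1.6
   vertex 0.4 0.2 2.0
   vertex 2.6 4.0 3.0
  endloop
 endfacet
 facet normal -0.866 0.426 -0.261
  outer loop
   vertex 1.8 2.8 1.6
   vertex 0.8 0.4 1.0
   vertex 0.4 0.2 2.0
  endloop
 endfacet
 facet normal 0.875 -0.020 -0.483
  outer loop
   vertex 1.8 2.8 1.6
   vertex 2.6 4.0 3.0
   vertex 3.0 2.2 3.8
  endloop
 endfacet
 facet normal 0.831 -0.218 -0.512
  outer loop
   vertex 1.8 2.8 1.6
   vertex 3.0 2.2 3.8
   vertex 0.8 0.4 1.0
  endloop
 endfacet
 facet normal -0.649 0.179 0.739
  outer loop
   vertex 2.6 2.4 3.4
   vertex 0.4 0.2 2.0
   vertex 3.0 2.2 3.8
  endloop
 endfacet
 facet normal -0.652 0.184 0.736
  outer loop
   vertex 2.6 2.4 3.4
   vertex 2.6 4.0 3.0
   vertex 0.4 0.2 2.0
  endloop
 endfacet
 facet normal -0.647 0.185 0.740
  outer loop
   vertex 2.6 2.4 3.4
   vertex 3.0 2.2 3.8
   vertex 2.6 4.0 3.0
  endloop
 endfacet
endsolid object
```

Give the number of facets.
8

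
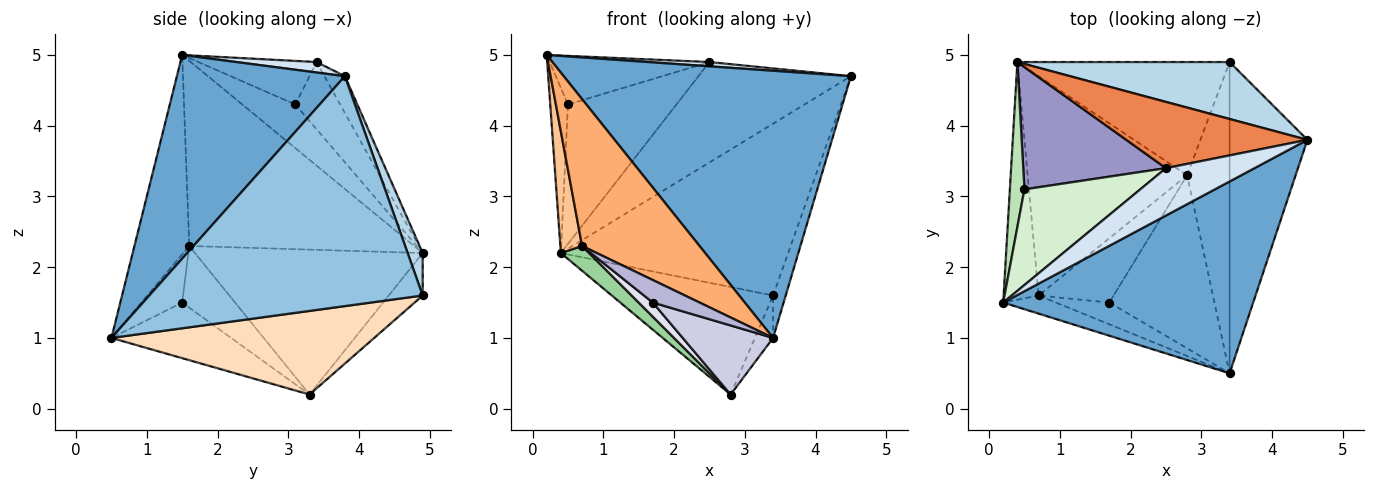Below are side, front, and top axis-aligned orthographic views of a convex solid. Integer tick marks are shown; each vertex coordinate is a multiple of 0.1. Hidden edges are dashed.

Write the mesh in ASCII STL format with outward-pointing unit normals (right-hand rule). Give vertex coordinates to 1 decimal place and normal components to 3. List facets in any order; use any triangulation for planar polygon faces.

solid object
 facet normal 0.429 -0.734 0.527
  outer loop
   vertex 3.4 0.5 1.0
   vertex 4.5 3.8 4.7
   vertex 0.2 1.5 5.0
  endloop
 endfacet
 facet normal 0.946 0.044 -0.320
  outer loop
   vertex 3.4 4.9 1.6
   vertex 4.5 3.8 4.7
   vertex 3.4 0.5 1.0
  endloop
 endfacet
 facet normal 0.063 0.947 0.314
  outer loop
   vertex 0.4 4.9 2.2
   vertex 4.5 3.8 4.7
   vertex 3.4 4.9 1.6
  endloop
 endfacet
 facet normal 0.117 -0.089 0.989
  outer loop
   vertex 2.5 3.4 4.9
   vertex 0.2 1.5 5.0
   vertex 4.5 3.8 4.7
  endloop
 endfacet
 facet normal -0.111 0.830 0.547
  outer loop
   vertex 2.5 3.4 4.9
   vertex 4.5 3.8 4.7
   vertex 0.4 4.9 2.2
  endloop
 endfacet
 facet normal -0.420 -0.900 -0.111
  outer loop
   vertex 0.7 1.6 2.3
   vertex 3.4 0.5 1.0
   vertex 0.2 1.5 5.0
  endloop
 endfacet
 facet normal -0.978 -0.095 -0.185
  outer loop
   vertex 0.7 1.6 2.3
   vertex 0.2 1.5 5.0
   vertex 0.4 4.9 2.2
  endloop
 endfacet
 facet normal 0.890 0.062 -0.452
  outer loop
   vertex 2.8 3.3 0.2
   vertex 3.4 4.9 1.6
   vertex 3.4 0.5 1.0
  endloop
 endfacet
 facet normal -0.143 0.682 -0.717
  outer loop
   vertex 2.8 3.3 0.2
   vertex 0.4 4.9 2.2
   vertex 3.4 4.9 1.6
  endloop
 endfacet
 facet normal -0.670 -0.083 -0.738
  outer loop
   vertex 2.8 3.3 0.2
   vertex 0.7 1.6 2.3
   vertex 0.4 4.9 2.2
  endloop
 endfacet
 facet normal -0.905 0.302 0.302
  outer loop
   vertex 0.5 3.1 4.3
   vertex 0.4 4.9 2.2
   vertex 0.2 1.5 5.0
  endloop
 endfacet
 facet normal -0.318 0.429 0.845
  outer loop
   vertex 0.5 3.1 4.3
   vertex 0.2 1.5 5.0
   vertex 2.5 3.4 4.9
  endloop
 endfacet
 facet normal -0.297 0.718 0.630
  outer loop
   vertex 0.5 3.1 4.3
   vertex 2.5 3.4 4.9
   vertex 0.4 4.9 2.2
  endloop
 endfacet
 facet normal -0.532 -0.609 -0.588
  outer loop
   vertex 1.7 1.5 1.5
   vertex 3.4 0.5 1.0
   vertex 0.7 1.6 2.3
  endloop
 endfacet
 facet normal -0.441 -0.333 -0.834
  outer loop
   vertex 1.7 1.5 1.5
   vertex 2.8 3.3 0.2
   vertex 3.4 0.5 1.0
  endloop
 endfacet
 facet normal -0.626 -0.167 -0.762
  outer loop
   vertex 1.7 1.5 1.5
   vertex 0.7 1.6 2.3
   vertex 2.8 3.3 0.2
  endloop
 endfacet
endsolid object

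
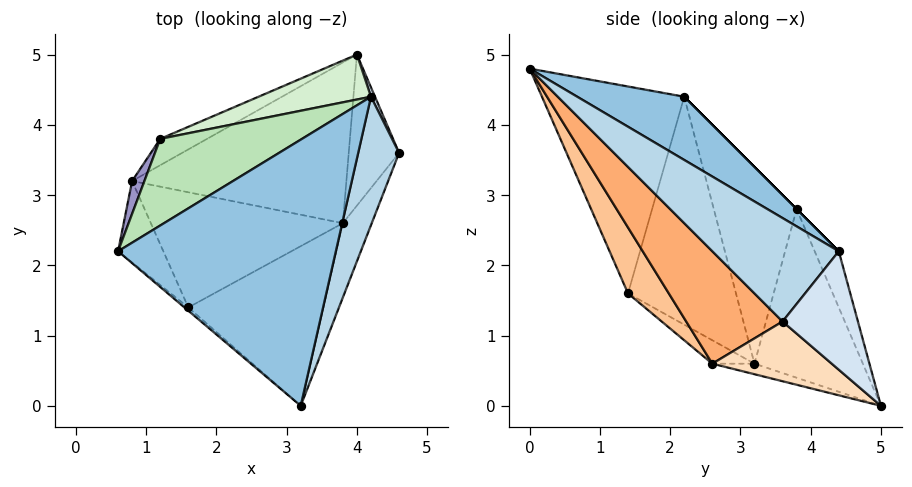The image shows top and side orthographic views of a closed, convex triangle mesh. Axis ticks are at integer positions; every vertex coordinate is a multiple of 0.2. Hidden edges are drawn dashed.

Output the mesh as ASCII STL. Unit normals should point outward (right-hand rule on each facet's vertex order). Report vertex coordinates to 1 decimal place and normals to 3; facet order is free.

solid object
 facet normal -0.645 -0.764 -0.012
  outer loop
   vertex 1.6 1.4 1.6
   vertex 3.2 0.0 4.8
   vertex 0.6 2.2 4.4
  endloop
 endfacet
 facet normal 0.249 0.450 0.858
  outer loop
   vertex 4.2 4.4 2.2
   vertex 0.6 2.2 4.4
   vertex 3.2 0.0 4.8
  endloop
 endfacet
 facet normal 0.930 0.006 0.367
  outer loop
   vertex 4.2 4.4 2.2
   vertex 3.2 0.0 4.8
   vertex 4.6 3.6 1.2
  endloop
 endfacet
 facet normal 0.909 0.416 0.031
  outer loop
   vertex 4.2 4.4 2.2
   vertex 4.6 3.6 1.2
   vertex 4.0 5.0 0.0
  endloop
 endfacet
 facet normal -0.862 -0.478 -0.171
  outer loop
   vertex 0.8 3.2 0.6
   vertex 1.6 1.4 1.6
   vertex 0.6 2.2 4.4
  endloop
 endfacet
 facet normal 0.821 -0.530 -0.211
  outer loop
   vertex 3.8 2.6 0.6
   vertex 4.6 3.6 1.2
   vertex 3.2 0.0 4.8
  endloop
 endfacet
 facet normal 0.237 -0.841 -0.487
  outer loop
   vertex 3.8 2.6 0.6
   vertex 3.2 0.0 4.8
   vertex 1.6 1.4 1.6
  endloop
 endfacet
 facet normal 0.746 -0.219 -0.629
  outer loop
   vertex 3.8 2.6 0.6
   vertex 4.0 5.0 0.0
   vertex 4.6 3.6 1.2
  endloop
 endfacet
 facet normal -0.048 -0.239 -0.970
  outer loop
   vertex 3.8 2.6 0.6
   vertex 0.8 3.2 0.6
   vertex 4.0 5.0 0.0
  endloop
 endfacet
 facet normal -0.104 -0.518 -0.849
  outer loop
   vertex 3.8 2.6 0.6
   vertex 1.6 1.4 1.6
   vertex 0.8 3.2 0.6
  endloop
 endfacet
 facet normal 0.000 0.707 0.707
  outer loop
   vertex 1.2 3.8 2.8
   vertex 0.6 2.2 4.4
   vertex 4.2 4.4 2.2
  endloop
 endfacet
 facet normal -0.136 0.953 0.272
  outer loop
   vertex 1.2 3.8 2.8
   vertex 4.2 4.4 2.2
   vertex 4.0 5.0 0.0
  endloop
 endfacet
 facet normal -0.915 0.400 0.057
  outer loop
   vertex 1.2 3.8 2.8
   vertex 0.8 3.2 0.6
   vertex 0.6 2.2 4.4
  endloop
 endfacet
 facet normal -0.505 0.851 -0.140
  outer loop
   vertex 1.2 3.8 2.8
   vertex 4.0 5.0 0.0
   vertex 0.8 3.2 0.6
  endloop
 endfacet
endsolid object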